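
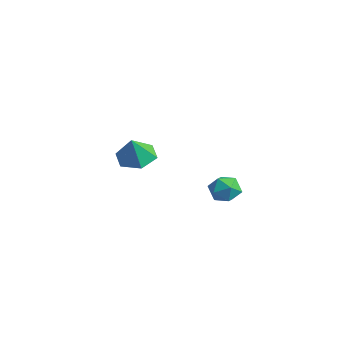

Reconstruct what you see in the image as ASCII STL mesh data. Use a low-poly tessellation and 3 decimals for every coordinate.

solid 
facet normal -0.260 0.330 -0.908
outer loop
vertex -3.011 -3.918 -2.362
vertex -3.847 -3.677 -2.035
vertex -3.146 -3.067 -2.014
endloop
endfacet
facet normal 0.947 0.019 0.320
outer loop
vertex -3.011 -3.918 -2.362
vertex -3.146 -3.067 -2.014
vertex -3.513 -4.103 -0.865
endloop
endfacet
facet normal -0.260 0.330 -0.908
outer loop
vertex -3.146 -3.067 -2.014
vertex -3.847 -3.677 -2.035
vertex -3.982 -2.825 -1.687
endloop
endfacet
facet normal 0.436 0.595 0.675
outer loop
vertex -3.146 -3.067 -2.014
vertex -3.982 -2.825 -1.687
vertex -3.513 -4.103 -0.865
endloop
endfacet
facet normal -0.259 0.330 -0.908
outer loop
vertex -3.982 -2.825 -1.687
vertex -3.847 -3.677 -2.035
vertex -4.684 -3.436 -1.709
endloop
endfacet
facet normal -0.375 0.400 0.836
outer loop
vertex -3.982 -2.825 -1.687
vertex -4.684 -3.436 -1.709
vertex -3.513 -4.103 -0.865
endloop
endfacet
facet normal -0.258 0.330 -0.908
outer loop
vertex -4.684 -3.436 -1.709
vertex -3.847 -3.677 -2.035
vertex -4.549 -4.287 -2.057
endloop
endfacet
facet normal -0.673 -0.369 0.641
outer loop
vertex -4.684 -3.436 -1.709
vertex -4.549 -4.287 -2.057
vertex -3.513 -4.103 -0.865
endloop
endfacet
facet normal -0.259 0.331 -0.908
outer loop
vertex -4.549 -4.287 -2.057
vertex -3.847 -3.677 -2.035
vertex -3.712 -4.529 -2.384
endloop
endfacet
facet normal -0.161 -0.945 0.286
outer loop
vertex -4.549 -4.287 -2.057
vertex -3.712 -4.529 -2.384
vertex -3.513 -4.103 -0.865
endloop
endfacet
facet normal -0.260 0.331 -0.907
outer loop
vertex -3.712 -4.529 -2.384
vertex -3.847 -3.677 -2.035
vertex -3.011 -3.918 -2.362
endloop
endfacet
facet normal 0.650 -0.750 0.125
outer loop
vertex -3.712 -4.529 -2.384
vertex -3.011 -3.918 -2.362
vertex -3.513 -4.103 -0.865
endloop
endfacet
facet normal -0.404 0.761 0.508
outer loop
vertex 1.353 -2.058 -1.899
vertex 0.995 -2.542 -1.458
vertex 1.678 -2.303 -1.273
endloop
endfacet
facet normal 0.234 0.940 0.246
outer loop
vertex 1.353 -2.058 -1.899
vertex 1.678 -2.303 -1.273
vertex 2.077 -2.238 -1.901
endloop
endfacet
facet normal 0.213 0.860 -0.463
outer loop
vertex 1.353 -2.058 -1.899
vertex 2.077 -2.238 -1.901
vertex 1.641 -2.438 -2.473
endloop
endfacet
facet normal -0.439 0.632 -0.639
outer loop
vertex 1.353 -2.058 -1.899
vertex 1.641 -2.438 -2.473
vertex 0.973 -2.626 -2.2
endloop
endfacet
facet normal -0.820 0.570 -0.040
outer loop
vertex 1.353 -2.058 -1.899
vertex 0.973 -2.626 -2.2
vertex 0.995 -2.542 -1.458
endloop
endfacet
facet normal 0.716 0.482 0.505
outer loop
vertex 2.077 -2.238 -1.901
vertex 1.678 -2.303 -1.273
vertex 2.167 -2.834 -1.46
endloop
endfacet
facet normal -0.318 0.190 0.929
outer loop
vertex 1.678 -2.303 -1.273
vertex 0.995 -2.542 -1.458
vertex 1.499 -3.022 -1.187
endloop
endfacet
facet normal -0.992 -0.118 0.043
outer loop
vertex 0.995 -2.542 -1.458
vertex 0.973 -2.626 -2.2
vertex 1.063 -3.222 -1.759
endloop
endfacet
facet normal -0.374 -0.018 -0.927
outer loop
vertex 0.973 -2.626 -2.2
vertex 1.641 -2.438 -2.473
vertex 1.462 -3.157 -2.387
endloop
endfacet
facet normal 0.681 0.352 -0.642
outer loop
vertex 1.641 -2.438 -2.473
vertex 2.077 -2.238 -1.901
vertex 2.145 -2.918 -2.202
endloop
endfacet
facet normal 0.439 -0.632 0.639
outer loop
vertex 1.787 -3.402 -1.761
vertex 2.167 -2.834 -1.46
vertex 1.499 -3.022 -1.187
endloop
endfacet
facet normal -0.213 -0.860 0.463
outer loop
vertex 1.787 -3.402 -1.761
vertex 1.499 -3.022 -1.187
vertex 1.063 -3.222 -1.759
endloop
endfacet
facet normal -0.234 -0.940 -0.246
outer loop
vertex 1.787 -3.402 -1.761
vertex 1.063 -3.222 -1.759
vertex 1.462 -3.157 -2.387
endloop
endfacet
facet normal 0.404 -0.761 -0.508
outer loop
vertex 1.787 -3.402 -1.761
vertex 1.462 -3.157 -2.387
vertex 2.145 -2.918 -2.202
endloop
endfacet
facet normal 0.820 -0.570 0.040
outer loop
vertex 1.787 -3.402 -1.761
vertex 2.145 -2.918 -2.202
vertex 2.167 -2.834 -1.46
endloop
endfacet
facet normal 0.374 0.018 0.927
outer loop
vertex 1.499 -3.022 -1.187
vertex 2.167 -2.834 -1.46
vertex 1.678 -2.303 -1.273
endloop
endfacet
facet normal -0.681 -0.352 0.642
outer loop
vertex 1.063 -3.222 -1.759
vertex 1.499 -3.022 -1.187
vertex 0.995 -2.542 -1.458
endloop
endfacet
facet normal -0.716 -0.482 -0.505
outer loop
vertex 1.462 -3.157 -2.387
vertex 1.063 -3.222 -1.759
vertex 0.973 -2.626 -2.2
endloop
endfacet
facet normal 0.318 -0.190 -0.929
outer loop
vertex 2.145 -2.918 -2.202
vertex 1.462 -3.157 -2.387
vertex 1.641 -2.438 -2.473
endloop
endfacet
facet normal 0.992 0.118 -0.043
outer loop
vertex 2.167 -2.834 -1.46
vertex 2.145 -2.918 -2.202
vertex 2.077 -2.238 -1.901
endloop
endfacet

endsolid


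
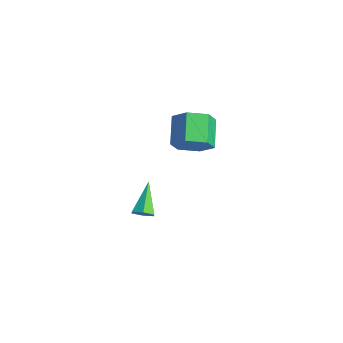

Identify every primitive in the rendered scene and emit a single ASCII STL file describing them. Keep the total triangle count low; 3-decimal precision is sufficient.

solid 
facet normal 0.561 -0.623 -0.544
outer loop
vertex -2.065 -1.582 -2.984
vertex -2.358 -1.389 -3.507
vertex -1.838 -1.093 -3.31
endloop
endfacet
facet normal 0.557 0.266 0.787
outer loop
vertex -2.065 -1.582 -2.984
vertex -1.838 -1.093 -3.31
vertex -3.402 -0.231 -2.493
endloop
endfacet
facet normal 0.561 -0.622 -0.546
outer loop
vertex -1.838 -1.093 -3.31
vertex -2.358 -1.389 -3.507
vertex -2.131 -0.899 -3.832
endloop
endfacet
facet normal 0.499 0.866 0.042
outer loop
vertex -1.838 -1.093 -3.31
vertex -2.131 -0.899 -3.832
vertex -3.402 -0.231 -2.493
endloop
endfacet
facet normal 0.562 -0.622 -0.545
outer loop
vertex -2.131 -0.899 -3.832
vertex -2.358 -1.389 -3.507
vertex -2.651 -1.195 -4.03
endloop
endfacet
facet normal -0.216 0.776 -0.592
outer loop
vertex -2.131 -0.899 -3.832
vertex -2.651 -1.195 -4.03
vertex -3.402 -0.231 -2.493
endloop
endfacet
facet normal 0.562 -0.622 -0.545
outer loop
vertex -2.651 -1.195 -4.03
vertex -2.358 -1.389 -3.507
vertex -2.878 -1.685 -3.705
endloop
endfacet
facet normal -0.873 0.086 -0.480
outer loop
vertex -2.651 -1.195 -4.03
vertex -2.878 -1.685 -3.705
vertex -3.402 -0.231 -2.493
endloop
endfacet
facet normal 0.562 -0.622 -0.545
outer loop
vertex -2.878 -1.685 -3.705
vertex -2.358 -1.389 -3.507
vertex -2.584 -1.878 -3.182
endloop
endfacet
facet normal -0.814 -0.516 0.267
outer loop
vertex -2.878 -1.685 -3.705
vertex -2.584 -1.878 -3.182
vertex -3.402 -0.231 -2.493
endloop
endfacet
facet normal 0.563 -0.622 -0.545
outer loop
vertex -2.584 -1.878 -3.182
vertex -2.358 -1.389 -3.507
vertex -2.065 -1.582 -2.984
endloop
endfacet
facet normal -0.100 -0.426 0.899
outer loop
vertex -2.584 -1.878 -3.182
vertex -2.065 -1.582 -2.984
vertex -3.402 -0.231 -2.493
endloop
endfacet
facet normal 0.670 -0.579 -0.465
outer loop
vertex 0.031 0.643 3.02
vertex -0.711 0.343 2.325
vertex -0.112 1.195 2.127
endloop
endfacet
facet normal 0.731 0.627 0.270
outer loop
vertex 0.031 0.643 3.02
vertex -0.112 1.195 2.127
vertex -1.046 1.576 3.769
endloop
endfacet
facet normal 0.731 0.627 0.270
outer loop
vertex -1.046 1.576 3.769
vertex -0.112 1.195 2.127
vertex -1.189 2.128 2.876
endloop
endfacet
facet normal -0.668 0.580 0.466
outer loop
vertex -1.046 1.576 3.769
vertex -1.189 2.128 2.876
vertex -1.789 1.277 3.075
endloop
endfacet
facet normal 0.669 -0.579 -0.466
outer loop
vertex -0.112 1.195 2.127
vertex -0.711 0.343 2.325
vertex -0.854 0.896 1.432
endloop
endfacet
facet normal 0.249 0.765 -0.595
outer loop
vertex -0.112 1.195 2.127
vertex -0.854 0.896 1.432
vertex -1.189 2.128 2.876
endloop
endfacet
facet normal 0.249 0.765 -0.595
outer loop
vertex -1.189 2.128 2.876
vertex -0.854 0.896 1.432
vertex -1.931 1.829 2.181
endloop
endfacet
facet normal -0.669 0.580 0.465
outer loop
vertex -1.189 2.128 2.876
vertex -1.931 1.829 2.181
vertex -1.789 1.277 3.075
endloop
endfacet
facet normal 0.669 -0.580 -0.466
outer loop
vertex -0.854 0.896 1.432
vertex -0.711 0.343 2.325
vertex -1.454 0.044 1.631
endloop
endfacet
facet normal -0.482 0.138 -0.865
outer loop
vertex -0.854 0.896 1.432
vertex -1.454 0.044 1.631
vertex -1.931 1.829 2.181
endloop
endfacet
facet normal -0.482 0.138 -0.865
outer loop
vertex -1.931 1.829 2.181
vertex -1.454 0.044 1.631
vertex -2.531 0.977 2.38
endloop
endfacet
facet normal -0.669 0.580 0.464
outer loop
vertex -1.931 1.829 2.181
vertex -2.531 0.977 2.38
vertex -1.789 1.277 3.075
endloop
endfacet
facet normal 0.668 -0.580 -0.466
outer loop
vertex -1.454 0.044 1.631
vertex -0.711 0.343 2.325
vertex -1.311 -0.508 2.524
endloop
endfacet
facet normal -0.731 -0.627 -0.270
outer loop
vertex -1.454 0.044 1.631
vertex -1.311 -0.508 2.524
vertex -2.531 0.977 2.38
endloop
endfacet
facet normal -0.731 -0.627 -0.270
outer loop
vertex -2.531 0.977 2.38
vertex -1.311 -0.508 2.524
vertex -2.388 0.425 3.273
endloop
endfacet
facet normal -0.670 0.579 0.465
outer loop
vertex -2.531 0.977 2.38
vertex -2.388 0.425 3.273
vertex -1.789 1.277 3.075
endloop
endfacet
facet normal 0.669 -0.580 -0.465
outer loop
vertex -1.311 -0.508 2.524
vertex -0.711 0.343 2.325
vertex -0.569 -0.209 3.219
endloop
endfacet
facet normal -0.249 -0.765 0.595
outer loop
vertex -1.311 -0.508 2.524
vertex -0.569 -0.209 3.219
vertex -2.388 0.425 3.273
endloop
endfacet
facet normal -0.249 -0.765 0.595
outer loop
vertex -2.388 0.425 3.273
vertex -0.569 -0.209 3.219
vertex -1.646 0.724 3.968
endloop
endfacet
facet normal -0.669 0.579 0.466
outer loop
vertex -2.388 0.425 3.273
vertex -1.646 0.724 3.968
vertex -1.789 1.277 3.075
endloop
endfacet
facet normal 0.669 -0.580 -0.464
outer loop
vertex -0.569 -0.209 3.219
vertex -0.711 0.343 2.325
vertex 0.031 0.643 3.02
endloop
endfacet
facet normal 0.482 -0.138 0.865
outer loop
vertex -0.569 -0.209 3.219
vertex 0.031 0.643 3.02
vertex -1.646 0.724 3.968
endloop
endfacet
facet normal 0.482 -0.138 0.865
outer loop
vertex -1.646 0.724 3.968
vertex 0.031 0.643 3.02
vertex -1.046 1.576 3.769
endloop
endfacet
facet normal -0.669 0.580 0.466
outer loop
vertex -1.646 0.724 3.968
vertex -1.046 1.576 3.769
vertex -1.789 1.277 3.075
endloop
endfacet

endsolid


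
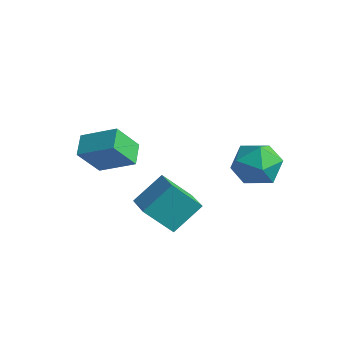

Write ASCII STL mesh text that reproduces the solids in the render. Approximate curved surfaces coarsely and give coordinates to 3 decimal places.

solid 
facet normal -0.445 -0.522 0.728
outer loop
vertex 0.33 -0.951 -1.04
vertex -0.765 -0.423 -1.331
vertex 0.05 -2.071 -2.014
endloop
endfacet
facet normal 0.876 -0.422 0.234
outer loop
vertex 0.745 -1.257 -3.149
vertex 0.33 -0.951 -1.04
vertex 0.05 -2.071 -2.014
endloop
endfacet
facet normal -0.445 -0.522 0.728
outer loop
vertex 0.05 -2.071 -2.014
vertex -0.765 -0.423 -1.331
vertex -1.045 -1.542 -2.305
endloop
endfacet
facet normal -0.186 -0.741 -0.645
outer loop
vertex -1.045 -1.542 -2.305
vertex 0.745 -1.257 -3.149
vertex 0.05 -2.071 -2.014
endloop
endfacet
facet normal 0.186 0.741 0.645
outer loop
vertex 0.33 -0.951 -1.04
vertex -0.07 0.391 -2.466
vertex -0.765 -0.423 -1.331
endloop
endfacet
facet normal 0.876 -0.422 0.234
outer loop
vertex 1.025 -0.138 -2.175
vertex 0.33 -0.951 -1.04
vertex 0.745 -1.257 -3.149
endloop
endfacet
facet normal 0.187 0.741 0.645
outer loop
vertex 1.025 -0.138 -2.175
vertex -0.07 0.391 -2.466
vertex 0.33 -0.951 -1.04
endloop
endfacet
facet normal -0.876 0.422 -0.233
outer loop
vertex -0.765 -0.423 -1.331
vertex -0.07 0.391 -2.466
vertex -1.045 -1.542 -2.305
endloop
endfacet
facet normal -0.186 -0.741 -0.645
outer loop
vertex -0.35 -0.729 -3.44
vertex 0.745 -1.257 -3.149
vertex -1.045 -1.542 -2.305
endloop
endfacet
facet normal -0.876 0.422 -0.234
outer loop
vertex -1.045 -1.542 -2.305
vertex -0.07 0.391 -2.466
vertex -0.35 -0.729 -3.44
endloop
endfacet
facet normal 0.445 0.522 -0.728
outer loop
vertex -0.35 -0.729 -3.44
vertex 1.025 -0.138 -2.175
vertex 0.745 -1.257 -3.149
endloop
endfacet
facet normal 0.445 0.522 -0.728
outer loop
vertex -0.07 0.391 -2.466
vertex 1.025 -0.138 -2.175
vertex -0.35 -0.729 -3.44
endloop
endfacet
facet normal -0.337 0.930 -0.148
outer loop
vertex 1.172 3.448 -1.803
vertex 0.176 3.11 -1.656
vertex 0.749 3.45 -0.829
endloop
endfacet
facet normal 0.317 0.939 0.136
outer loop
vertex 1.172 3.448 -1.803
vertex 0.749 3.45 -0.829
vertex 1.752 3.132 -0.971
endloop
endfacet
facet normal 0.753 0.584 -0.303
outer loop
vertex 1.172 3.448 -1.803
vertex 1.752 3.132 -0.971
vertex 1.8 2.595 -1.886
endloop
endfacet
facet normal 0.369 0.355 -0.859
outer loop
vertex 1.172 3.448 -1.803
vertex 1.8 2.595 -1.886
vertex 0.826 2.581 -2.31
endloop
endfacet
facet normal -0.306 0.569 -0.764
outer loop
vertex 1.172 3.448 -1.803
vertex 0.826 2.581 -2.31
vertex 0.176 3.11 -1.656
endloop
endfacet
facet normal 0.293 0.586 0.755
outer loop
vertex 1.752 3.132 -0.971
vertex 0.749 3.45 -0.829
vertex 1.114 2.599 -0.31
endloop
endfacet
facet normal -0.766 0.571 0.296
outer loop
vertex 0.749 3.45 -0.829
vertex 0.176 3.11 -1.656
vertex 0.14 2.585 -0.734
endloop
endfacet
facet normal -0.714 -0.013 -0.700
outer loop
vertex 0.176 3.11 -1.656
vertex 0.826 2.581 -2.31
vertex 0.188 2.048 -1.649
endloop
endfacet
facet normal 0.377 -0.359 -0.854
outer loop
vertex 0.826 2.581 -2.31
vertex 1.8 2.595 -1.886
vertex 1.191 1.73 -1.791
endloop
endfacet
facet normal 0.999 0.012 0.046
outer loop
vertex 1.8 2.595 -1.886
vertex 1.752 3.132 -0.971
vertex 1.764 2.07 -0.964
endloop
endfacet
facet normal -0.369 -0.355 0.859
outer loop
vertex 0.768 1.732 -0.817
vertex 1.114 2.599 -0.31
vertex 0.14 2.585 -0.734
endloop
endfacet
facet normal -0.753 -0.584 0.303
outer loop
vertex 0.768 1.732 -0.817
vertex 0.14 2.585 -0.734
vertex 0.188 2.048 -1.649
endloop
endfacet
facet normal -0.317 -0.939 -0.136
outer loop
vertex 0.768 1.732 -0.817
vertex 0.188 2.048 -1.649
vertex 1.191 1.73 -1.791
endloop
endfacet
facet normal 0.337 -0.930 0.148
outer loop
vertex 0.768 1.732 -0.817
vertex 1.191 1.73 -1.791
vertex 1.764 2.07 -0.964
endloop
endfacet
facet normal 0.306 -0.569 0.764
outer loop
vertex 0.768 1.732 -0.817
vertex 1.764 2.07 -0.964
vertex 1.114 2.599 -0.31
endloop
endfacet
facet normal -0.377 0.359 0.854
outer loop
vertex 0.14 2.585 -0.734
vertex 1.114 2.599 -0.31
vertex 0.749 3.45 -0.829
endloop
endfacet
facet normal -0.999 -0.012 -0.046
outer loop
vertex 0.188 2.048 -1.649
vertex 0.14 2.585 -0.734
vertex 0.176 3.11 -1.656
endloop
endfacet
facet normal -0.293 -0.586 -0.755
outer loop
vertex 1.191 1.73 -1.791
vertex 0.188 2.048 -1.649
vertex 0.826 2.581 -2.31
endloop
endfacet
facet normal 0.766 -0.571 -0.296
outer loop
vertex 1.764 2.07 -0.964
vertex 1.191 1.73 -1.791
vertex 1.8 2.595 -1.886
endloop
endfacet
facet normal 0.714 0.013 0.700
outer loop
vertex 1.114 2.599 -0.31
vertex 1.764 2.07 -0.964
vertex 1.752 3.132 -0.971
endloop
endfacet
facet normal -0.589 0.692 0.418
outer loop
vertex -4.242 -1.222 -0.595
vertex -2.982 -0.568 0.098
vertex -4.048 -0.341 -1.78
endloop
endfacet
facet normal -0.797 -0.415 -0.439
outer loop
vertex -3.458 -1.032 -2.198
vertex -4.242 -1.222 -0.595
vertex -4.048 -0.341 -1.78
endloop
endfacet
facet normal -0.589 0.691 0.418
outer loop
vertex -4.048 -0.341 -1.78
vertex -2.982 -0.568 0.098
vertex -2.788 0.314 -1.087
endloop
endfacet
facet normal 0.130 0.592 -0.795
outer loop
vertex -2.788 0.314 -1.087
vertex -3.458 -1.032 -2.198
vertex -4.048 -0.341 -1.78
endloop
endfacet
facet normal -0.130 -0.592 0.795
outer loop
vertex -4.242 -1.222 -0.595
vertex -2.392 -1.259 -0.32
vertex -2.982 -0.568 0.098
endloop
endfacet
facet normal -0.797 -0.414 -0.439
outer loop
vertex -3.652 -1.914 -1.013
vertex -4.242 -1.222 -0.595
vertex -3.458 -1.032 -2.198
endloop
endfacet
facet normal -0.130 -0.592 0.796
outer loop
vertex -3.652 -1.914 -1.013
vertex -2.392 -1.259 -0.32
vertex -4.242 -1.222 -0.595
endloop
endfacet
facet normal 0.797 0.415 0.439
outer loop
vertex -2.982 -0.568 0.098
vertex -2.392 -1.259 -0.32
vertex -2.788 0.314 -1.087
endloop
endfacet
facet normal 0.130 0.592 -0.796
outer loop
vertex -2.198 -0.378 -1.505
vertex -3.458 -1.032 -2.198
vertex -2.788 0.314 -1.087
endloop
endfacet
facet normal 0.797 0.415 0.439
outer loop
vertex -2.788 0.314 -1.087
vertex -2.392 -1.259 -0.32
vertex -2.198 -0.378 -1.505
endloop
endfacet
facet normal 0.589 -0.692 -0.418
outer loop
vertex -2.198 -0.378 -1.505
vertex -3.652 -1.914 -1.013
vertex -3.458 -1.032 -2.198
endloop
endfacet
facet normal 0.589 -0.692 -0.418
outer loop
vertex -2.392 -1.259 -0.32
vertex -3.652 -1.914 -1.013
vertex -2.198 -0.378 -1.505
endloop
endfacet

endsolid


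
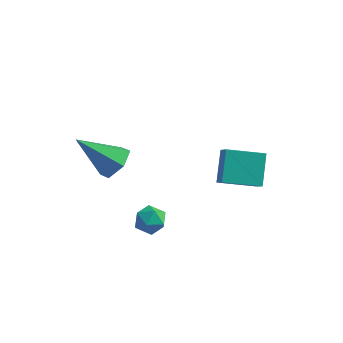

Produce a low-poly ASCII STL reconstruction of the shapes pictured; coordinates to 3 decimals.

solid 
facet normal 0.689 0.248 -0.681
outer loop
vertex -0.266 -1.829 1.39
vertex -0.863 -1.318 0.972
vertex -0.353 -0.972 1.614
endloop
endfacet
facet normal 0.438 -0.185 0.880
outer loop
vertex -0.266 -1.829 1.39
vertex -0.353 -0.972 1.614
vertex -2.317 -1.842 2.408
endloop
endfacet
facet normal 0.689 0.248 -0.681
outer loop
vertex -0.353 -0.972 1.614
vertex -0.863 -1.318 0.972
vertex -0.95 -0.461 1.196
endloop
endfacet
facet normal 0.021 0.648 0.762
outer loop
vertex -0.353 -0.972 1.614
vertex -0.95 -0.461 1.196
vertex -2.317 -1.842 2.408
endloop
endfacet
facet normal 0.689 0.248 -0.681
outer loop
vertex -0.95 -0.461 1.196
vertex -0.863 -1.318 0.972
vertex -1.46 -0.807 0.554
endloop
endfacet
facet normal -0.653 0.748 0.116
outer loop
vertex -0.95 -0.461 1.196
vertex -1.46 -0.807 0.554
vertex -2.317 -1.842 2.408
endloop
endfacet
facet normal 0.689 0.248 -0.681
outer loop
vertex -1.46 -0.807 0.554
vertex -0.863 -1.318 0.972
vertex -1.373 -1.664 0.33
endloop
endfacet
facet normal -0.911 0.015 -0.412
outer loop
vertex -1.46 -0.807 0.554
vertex -1.373 -1.664 0.33
vertex -2.317 -1.842 2.408
endloop
endfacet
facet normal 0.689 0.248 -0.681
outer loop
vertex -1.373 -1.664 0.33
vertex -0.863 -1.318 0.972
vertex -0.776 -2.175 0.748
endloop
endfacet
facet normal -0.494 -0.818 -0.294
outer loop
vertex -1.373 -1.664 0.33
vertex -0.776 -2.175 0.748
vertex -2.317 -1.842 2.408
endloop
endfacet
facet normal 0.689 0.248 -0.681
outer loop
vertex -0.776 -2.175 0.748
vertex -0.863 -1.318 0.972
vertex -0.266 -1.829 1.39
endloop
endfacet
facet normal 0.180 -0.919 0.352
outer loop
vertex -0.776 -2.175 0.748
vertex -0.266 -1.829 1.39
vertex -2.317 -1.842 2.408
endloop
endfacet
facet normal -0.438 0.587 -0.681
outer loop
vertex 2.268 2.331 -0.229
vertex 3.763 3.034 -0.584
vertex 2.524 1.22 -1.351
endloop
endfacet
facet normal -0.885 -0.416 0.210
outer loop
vertex 2.997 0.586 -0.616
vertex 2.268 2.331 -0.229
vertex 2.524 1.22 -1.351
endloop
endfacet
facet normal -0.438 0.587 -0.681
outer loop
vertex 2.524 1.22 -1.351
vertex 3.763 3.034 -0.584
vertex 4.019 1.923 -1.707
endloop
endfacet
facet normal 0.159 -0.694 -0.702
outer loop
vertex 4.019 1.923 -1.707
vertex 2.997 0.586 -0.616
vertex 2.524 1.22 -1.351
endloop
endfacet
facet normal -0.160 0.694 0.702
outer loop
vertex 2.268 2.331 -0.229
vertex 4.236 2.4 0.151
vertex 3.763 3.034 -0.584
endloop
endfacet
facet normal -0.885 -0.416 0.210
outer loop
vertex 2.741 1.697 0.507
vertex 2.268 2.331 -0.229
vertex 2.997 0.586 -0.616
endloop
endfacet
facet normal -0.160 0.695 0.701
outer loop
vertex 2.741 1.697 0.507
vertex 4.236 2.4 0.151
vertex 2.268 2.331 -0.229
endloop
endfacet
facet normal 0.885 0.416 -0.210
outer loop
vertex 3.763 3.034 -0.584
vertex 4.236 2.4 0.151
vertex 4.019 1.923 -1.707
endloop
endfacet
facet normal 0.160 -0.695 -0.701
outer loop
vertex 4.492 1.289 -0.971
vertex 2.997 0.586 -0.616
vertex 4.019 1.923 -1.707
endloop
endfacet
facet normal 0.885 0.416 -0.210
outer loop
vertex 4.019 1.923 -1.707
vertex 4.236 2.4 0.151
vertex 4.492 1.289 -0.971
endloop
endfacet
facet normal 0.438 -0.587 0.681
outer loop
vertex 4.492 1.289 -0.971
vertex 2.741 1.697 0.507
vertex 2.997 0.586 -0.616
endloop
endfacet
facet normal 0.438 -0.587 0.681
outer loop
vertex 4.236 2.4 0.151
vertex 2.741 1.697 0.507
vertex 4.492 1.289 -0.971
endloop
endfacet
facet normal -0.610 0.792 -0.008
outer loop
vertex 0.706 -1.073 -2.148
vertex 0.129 -1.516 -1.979
vertex 0.531 -1.201 -1.434
endloop
endfacet
facet normal 0.049 0.981 0.188
outer loop
vertex 0.706 -1.073 -2.148
vertex 0.531 -1.201 -1.434
vertex 1.246 -1.196 -1.648
endloop
endfacet
facet normal 0.495 0.800 -0.338
outer loop
vertex 0.706 -1.073 -2.148
vertex 1.246 -1.196 -1.648
vertex 1.286 -1.507 -2.326
endloop
endfacet
facet normal 0.110 0.500 -0.859
outer loop
vertex 0.706 -1.073 -2.148
vertex 1.286 -1.507 -2.326
vertex 0.596 -1.705 -2.53
endloop
endfacet
facet normal -0.572 0.495 -0.654
outer loop
vertex 0.706 -1.073 -2.148
vertex 0.596 -1.705 -2.53
vertex 0.129 -1.516 -1.979
endloop
endfacet
facet normal 0.225 0.601 0.767
outer loop
vertex 1.246 -1.196 -1.648
vertex 0.531 -1.201 -1.434
vertex 1.004 -1.715 -1.17
endloop
endfacet
facet normal -0.842 0.295 0.451
outer loop
vertex 0.531 -1.201 -1.434
vertex 0.129 -1.516 -1.979
vertex 0.314 -1.913 -1.374
endloop
endfacet
facet normal -0.780 -0.186 -0.597
outer loop
vertex 0.129 -1.516 -1.979
vertex 0.596 -1.705 -2.53
vertex 0.354 -2.224 -2.052
endloop
endfacet
facet normal 0.326 -0.177 -0.929
outer loop
vertex 0.596 -1.705 -2.53
vertex 1.286 -1.507 -2.326
vertex 1.069 -2.219 -2.266
endloop
endfacet
facet normal 0.947 0.310 -0.086
outer loop
vertex 1.286 -1.507 -2.326
vertex 1.246 -1.196 -1.648
vertex 1.471 -1.904 -1.721
endloop
endfacet
facet normal -0.110 -0.500 0.859
outer loop
vertex 0.894 -2.347 -1.552
vertex 1.004 -1.715 -1.17
vertex 0.314 -1.913 -1.374
endloop
endfacet
facet normal -0.495 -0.800 0.338
outer loop
vertex 0.894 -2.347 -1.552
vertex 0.314 -1.913 -1.374
vertex 0.354 -2.224 -2.052
endloop
endfacet
facet normal -0.049 -0.981 -0.188
outer loop
vertex 0.894 -2.347 -1.552
vertex 0.354 -2.224 -2.052
vertex 1.069 -2.219 -2.266
endloop
endfacet
facet normal 0.610 -0.792 0.008
outer loop
vertex 0.894 -2.347 -1.552
vertex 1.069 -2.219 -2.266
vertex 1.471 -1.904 -1.721
endloop
endfacet
facet normal 0.572 -0.495 0.654
outer loop
vertex 0.894 -2.347 -1.552
vertex 1.471 -1.904 -1.721
vertex 1.004 -1.715 -1.17
endloop
endfacet
facet normal -0.326 0.177 0.929
outer loop
vertex 0.314 -1.913 -1.374
vertex 1.004 -1.715 -1.17
vertex 0.531 -1.201 -1.434
endloop
endfacet
facet normal -0.947 -0.310 0.086
outer loop
vertex 0.354 -2.224 -2.052
vertex 0.314 -1.913 -1.374
vertex 0.129 -1.516 -1.979
endloop
endfacet
facet normal -0.225 -0.601 -0.767
outer loop
vertex 1.069 -2.219 -2.266
vertex 0.354 -2.224 -2.052
vertex 0.596 -1.705 -2.53
endloop
endfacet
facet normal 0.842 -0.295 -0.451
outer loop
vertex 1.471 -1.904 -1.721
vertex 1.069 -2.219 -2.266
vertex 1.286 -1.507 -2.326
endloop
endfacet
facet normal 0.780 0.186 0.597
outer loop
vertex 1.004 -1.715 -1.17
vertex 1.471 -1.904 -1.721
vertex 1.246 -1.196 -1.648
endloop
endfacet

endsolid


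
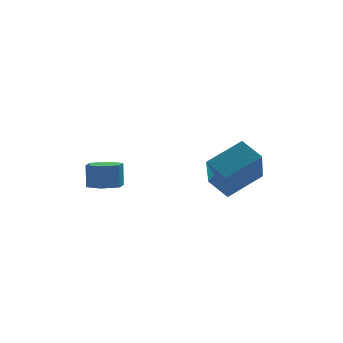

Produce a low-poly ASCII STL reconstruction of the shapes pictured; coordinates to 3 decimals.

solid 
facet normal -0.047 -0.251 -0.967
outer loop
vertex -1.765 0.014 -0.58
vertex -2.228 0.663 -0.726
vertex -1.421 0.72 -0.78
endloop
endfacet
facet normal 0.904 -0.422 0.066
outer loop
vertex -1.765 0.014 -0.58
vertex -1.421 0.72 -0.78
vertex -1.71 0.308 0.551
endloop
endfacet
facet normal 0.904 -0.423 0.065
outer loop
vertex -1.71 0.308 0.551
vertex -1.421 0.72 -0.78
vertex -1.366 1.013 0.352
endloop
endfacet
facet normal 0.047 0.250 0.967
outer loop
vertex -1.71 0.308 0.551
vertex -1.366 1.013 0.352
vertex -2.172 0.957 0.406
endloop
endfacet
facet normal -0.047 -0.250 -0.967
outer loop
vertex -1.421 0.72 -0.78
vertex -2.228 0.663 -0.726
vertex -1.884 1.369 -0.925
endloop
endfacet
facet normal 0.819 0.544 -0.181
outer loop
vertex -1.421 0.72 -0.78
vertex -1.884 1.369 -0.925
vertex -1.366 1.013 0.352
endloop
endfacet
facet normal 0.820 0.543 -0.181
outer loop
vertex -1.366 1.013 0.352
vertex -1.884 1.369 -0.925
vertex -1.828 1.662 0.206
endloop
endfacet
facet normal 0.047 0.251 0.967
outer loop
vertex -1.366 1.013 0.352
vertex -1.828 1.662 0.206
vertex -2.172 0.957 0.406
endloop
endfacet
facet normal -0.047 -0.250 -0.967
outer loop
vertex -1.884 1.369 -0.925
vertex -2.228 0.663 -0.726
vertex -2.69 1.312 -0.871
endloop
endfacet
facet normal -0.085 0.966 -0.246
outer loop
vertex -1.884 1.369 -0.925
vertex -2.69 1.312 -0.871
vertex -1.828 1.662 0.206
endloop
endfacet
facet normal -0.084 0.965 -0.247
outer loop
vertex -1.828 1.662 0.206
vertex -2.69 1.312 -0.871
vertex -2.635 1.606 0.26
endloop
endfacet
facet normal 0.047 0.251 0.967
outer loop
vertex -1.828 1.662 0.206
vertex -2.635 1.606 0.26
vertex -2.172 0.957 0.406
endloop
endfacet
facet normal -0.047 -0.250 -0.967
outer loop
vertex -2.69 1.312 -0.871
vertex -2.228 0.663 -0.726
vertex -3.034 0.607 -0.672
endloop
endfacet
facet normal -0.904 0.422 -0.066
outer loop
vertex -2.69 1.312 -0.871
vertex -3.034 0.607 -0.672
vertex -2.635 1.606 0.26
endloop
endfacet
facet normal -0.904 0.422 -0.065
outer loop
vertex -2.635 1.606 0.26
vertex -3.034 0.607 -0.672
vertex -2.979 0.9 0.46
endloop
endfacet
facet normal 0.047 0.251 0.967
outer loop
vertex -2.635 1.606 0.26
vertex -2.979 0.9 0.46
vertex -2.172 0.957 0.406
endloop
endfacet
facet normal -0.047 -0.251 -0.967
outer loop
vertex -3.034 0.607 -0.672
vertex -2.228 0.663 -0.726
vertex -2.572 -0.042 -0.526
endloop
endfacet
facet normal -0.820 -0.543 0.180
outer loop
vertex -3.034 0.607 -0.672
vertex -2.572 -0.042 -0.526
vertex -2.979 0.9 0.46
endloop
endfacet
facet normal -0.819 -0.544 0.181
outer loop
vertex -2.979 0.9 0.46
vertex -2.572 -0.042 -0.526
vertex -2.516 0.251 0.605
endloop
endfacet
facet normal 0.047 0.250 0.967
outer loop
vertex -2.979 0.9 0.46
vertex -2.516 0.251 0.605
vertex -2.172 0.957 0.406
endloop
endfacet
facet normal -0.047 -0.251 -0.967
outer loop
vertex -2.572 -0.042 -0.526
vertex -2.228 0.663 -0.726
vertex -1.765 0.014 -0.58
endloop
endfacet
facet normal 0.083 -0.966 0.246
outer loop
vertex -2.572 -0.042 -0.526
vertex -1.765 0.014 -0.58
vertex -2.516 0.251 0.605
endloop
endfacet
facet normal 0.085 -0.965 0.247
outer loop
vertex -2.516 0.251 0.605
vertex -1.765 0.014 -0.58
vertex -1.71 0.308 0.551
endloop
endfacet
facet normal 0.047 0.250 0.967
outer loop
vertex -2.516 0.251 0.605
vertex -1.71 0.308 0.551
vertex -2.172 0.957 0.406
endloop
endfacet
facet normal -0.450 0.774 0.447
outer loop
vertex 1.169 -2.646 1.654
vertex 2.801 -2.157 2.45
vertex 1.615 -1.427 -0.009
endloop
endfacet
facet normal -0.868 -0.260 -0.423
outer loop
vertex 2.159 -2.363 -0.55
vertex 1.169 -2.646 1.654
vertex 1.615 -1.427 -0.009
endloop
endfacet
facet normal -0.450 0.773 0.447
outer loop
vertex 1.615 -1.427 -0.009
vertex 2.801 -2.157 2.45
vertex 3.246 -0.938 0.787
endloop
endfacet
facet normal 0.211 0.578 -0.788
outer loop
vertex 3.246 -0.938 0.787
vertex 2.159 -2.363 -0.55
vertex 1.615 -1.427 -0.009
endloop
endfacet
facet normal -0.211 -0.578 0.788
outer loop
vertex 1.169 -2.646 1.654
vertex 3.345 -3.093 1.909
vertex 2.801 -2.157 2.45
endloop
endfacet
facet normal -0.868 -0.261 -0.423
outer loop
vertex 1.714 -3.582 1.113
vertex 1.169 -2.646 1.654
vertex 2.159 -2.363 -0.55
endloop
endfacet
facet normal -0.211 -0.578 0.788
outer loop
vertex 1.714 -3.582 1.113
vertex 3.345 -3.093 1.909
vertex 1.169 -2.646 1.654
endloop
endfacet
facet normal 0.868 0.260 0.423
outer loop
vertex 2.801 -2.157 2.45
vertex 3.345 -3.093 1.909
vertex 3.246 -0.938 0.787
endloop
endfacet
facet normal 0.211 0.578 -0.788
outer loop
vertex 3.791 -1.874 0.246
vertex 2.159 -2.363 -0.55
vertex 3.246 -0.938 0.787
endloop
endfacet
facet normal 0.868 0.260 0.424
outer loop
vertex 3.246 -0.938 0.787
vertex 3.345 -3.093 1.909
vertex 3.791 -1.874 0.246
endloop
endfacet
facet normal 0.450 -0.774 -0.447
outer loop
vertex 3.791 -1.874 0.246
vertex 1.714 -3.582 1.113
vertex 2.159 -2.363 -0.55
endloop
endfacet
facet normal 0.450 -0.774 -0.446
outer loop
vertex 3.345 -3.093 1.909
vertex 1.714 -3.582 1.113
vertex 3.791 -1.874 0.246
endloop
endfacet

endsolid


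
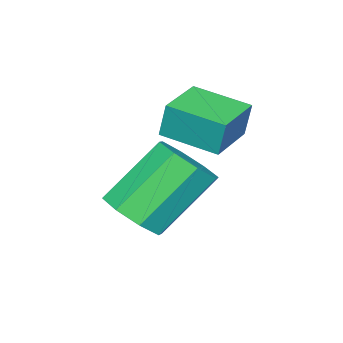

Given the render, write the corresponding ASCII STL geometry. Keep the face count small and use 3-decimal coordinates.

solid 
facet normal -0.988 -0.154 0.009
outer loop
vertex -2.404 -2.522 0.02
vertex -2.649 -0.969 -0.275
vertex -2.383 -2.715 -1.011
endloop
endfacet
facet normal 0.154 -0.971 0.185
outer loop
vertex -0.951 -2.491 -1.025
vertex -2.404 -2.522 0.02
vertex -2.383 -2.715 -1.011
endloop
endfacet
facet normal -0.988 -0.155 0.010
outer loop
vertex -2.383 -2.715 -1.011
vertex -2.649 -0.969 -0.275
vertex -2.629 -1.162 -1.307
endloop
endfacet
facet normal 0.019 -0.184 -0.983
outer loop
vertex -2.629 -1.162 -1.307
vertex -0.951 -2.491 -1.025
vertex -2.383 -2.715 -1.011
endloop
endfacet
facet normal -0.019 0.184 0.983
outer loop
vertex -2.404 -2.522 0.02
vertex -1.217 -0.745 -0.289
vertex -2.649 -0.969 -0.275
endloop
endfacet
facet normal 0.153 -0.971 0.185
outer loop
vertex -0.971 -2.298 0.007
vertex -2.404 -2.522 0.02
vertex -0.951 -2.491 -1.025
endloop
endfacet
facet normal -0.020 0.184 0.983
outer loop
vertex -0.971 -2.298 0.007
vertex -1.217 -0.745 -0.289
vertex -2.404 -2.522 0.02
endloop
endfacet
facet normal -0.154 0.971 -0.185
outer loop
vertex -2.649 -0.969 -0.275
vertex -1.217 -0.745 -0.289
vertex -2.629 -1.162 -1.307
endloop
endfacet
facet normal 0.020 -0.184 -0.983
outer loop
vertex -1.196 -0.938 -1.32
vertex -0.951 -2.491 -1.025
vertex -2.629 -1.162 -1.307
endloop
endfacet
facet normal -0.153 0.971 -0.185
outer loop
vertex -2.629 -1.162 -1.307
vertex -1.217 -0.745 -0.289
vertex -1.196 -0.938 -1.32
endloop
endfacet
facet normal 0.988 0.154 -0.010
outer loop
vertex -1.196 -0.938 -1.32
vertex -0.971 -2.298 0.007
vertex -0.951 -2.491 -1.025
endloop
endfacet
facet normal 0.988 0.155 -0.009
outer loop
vertex -1.217 -0.745 -0.289
vertex -0.971 -2.298 0.007
vertex -1.196 -0.938 -1.32
endloop
endfacet
facet normal 0.615 -0.325 -0.718
outer loop
vertex 1.007 -2.684 -2.36
vertex 0.595 -2.126 -2.965
vertex 1.309 -2.048 -2.389
endloop
endfacet
facet normal 0.662 -0.283 0.695
outer loop
vertex 1.007 -2.684 -2.36
vertex 1.309 -2.048 -2.389
vertex -0.304 -1.993 -0.83
endloop
endfacet
facet normal 0.662 -0.283 0.695
outer loop
vertex -0.304 -1.993 -0.83
vertex 1.309 -2.048 -2.389
vertex -0.002 -1.357 -0.859
endloop
endfacet
facet normal -0.615 0.325 0.718
outer loop
vertex -0.304 -1.993 -0.83
vertex -0.002 -1.357 -0.859
vertex -0.715 -1.434 -1.435
endloop
endfacet
facet normal 0.615 -0.325 -0.718
outer loop
vertex 1.309 -2.048 -2.389
vertex 0.595 -2.126 -2.965
vertex 1.193 -1.458 -2.755
endloop
endfacet
facet normal 0.771 0.438 0.462
outer loop
vertex 1.309 -2.048 -2.389
vertex 1.193 -1.458 -2.755
vertex -0.002 -1.357 -0.859
endloop
endfacet
facet normal 0.771 0.438 0.462
outer loop
vertex -0.002 -1.357 -0.859
vertex 1.193 -1.458 -2.755
vertex -0.118 -0.767 -1.225
endloop
endfacet
facet normal -0.615 0.325 0.718
outer loop
vertex -0.002 -1.357 -0.859
vertex -0.118 -0.767 -1.225
vertex -0.715 -1.434 -1.435
endloop
endfacet
facet normal 0.615 -0.325 -0.718
outer loop
vertex 1.193 -1.458 -2.755
vertex 0.595 -2.126 -2.965
vertex 0.727 -1.259 -3.244
endloop
endfacet
facet normal 0.428 0.903 -0.041
outer loop
vertex 1.193 -1.458 -2.755
vertex 0.727 -1.259 -3.244
vertex -0.118 -0.767 -1.225
endloop
endfacet
facet normal 0.428 0.903 -0.041
outer loop
vertex -0.118 -0.767 -1.225
vertex 0.727 -1.259 -3.244
vertex -0.584 -0.568 -1.714
endloop
endfacet
facet normal -0.615 0.325 0.718
outer loop
vertex -0.118 -0.767 -1.225
vertex -0.584 -0.568 -1.714
vertex -0.715 -1.434 -1.435
endloop
endfacet
facet normal 0.615 -0.325 -0.718
outer loop
vertex 0.727 -1.259 -3.244
vertex 0.595 -2.126 -2.965
vertex 0.184 -1.567 -3.57
endloop
endfacet
facet normal -0.164 0.839 -0.519
outer loop
vertex 0.727 -1.259 -3.244
vertex 0.184 -1.567 -3.57
vertex -0.584 -0.568 -1.714
endloop
endfacet
facet normal -0.164 0.839 -0.519
outer loop
vertex -0.584 -0.568 -1.714
vertex 0.184 -1.567 -3.57
vertex -1.127 -0.876 -2.04
endloop
endfacet
facet normal -0.615 0.325 0.718
outer loop
vertex -0.584 -0.568 -1.714
vertex -1.127 -0.876 -2.04
vertex -0.715 -1.434 -1.435
endloop
endfacet
facet normal 0.615 -0.325 -0.718
outer loop
vertex 0.184 -1.567 -3.57
vertex 0.595 -2.126 -2.965
vertex -0.118 -2.203 -3.541
endloop
endfacet
facet normal -0.662 0.283 -0.695
outer loop
vertex 0.184 -1.567 -3.57
vertex -0.118 -2.203 -3.541
vertex -1.127 -0.876 -2.04
endloop
endfacet
facet normal -0.662 0.283 -0.695
outer loop
vertex -1.127 -0.876 -2.04
vertex -0.118 -2.203 -3.541
vertex -1.429 -1.512 -2.011
endloop
endfacet
facet normal -0.615 0.325 0.718
outer loop
vertex -1.127 -0.876 -2.04
vertex -1.429 -1.512 -2.011
vertex -0.715 -1.434 -1.435
endloop
endfacet
facet normal 0.615 -0.325 -0.718
outer loop
vertex -0.118 -2.203 -3.541
vertex 0.595 -2.126 -2.965
vertex -0.002 -2.793 -3.175
endloop
endfacet
facet normal -0.771 -0.438 -0.462
outer loop
vertex -0.118 -2.203 -3.541
vertex -0.002 -2.793 -3.175
vertex -1.429 -1.512 -2.011
endloop
endfacet
facet normal -0.771 -0.438 -0.462
outer loop
vertex -1.429 -1.512 -2.011
vertex -0.002 -2.793 -3.175
vertex -1.313 -2.102 -1.645
endloop
endfacet
facet normal -0.615 0.325 0.718
outer loop
vertex -1.429 -1.512 -2.011
vertex -1.313 -2.102 -1.645
vertex -0.715 -1.434 -1.435
endloop
endfacet
facet normal 0.615 -0.325 -0.718
outer loop
vertex -0.002 -2.793 -3.175
vertex 0.595 -2.126 -2.965
vertex 0.464 -2.992 -2.686
endloop
endfacet
facet normal -0.428 -0.903 0.041
outer loop
vertex -0.002 -2.793 -3.175
vertex 0.464 -2.992 -2.686
vertex -1.313 -2.102 -1.645
endloop
endfacet
facet normal -0.428 -0.903 0.041
outer loop
vertex -1.313 -2.102 -1.645
vertex 0.464 -2.992 -2.686
vertex -0.847 -2.301 -1.156
endloop
endfacet
facet normal -0.615 0.325 0.718
outer loop
vertex -1.313 -2.102 -1.645
vertex -0.847 -2.301 -1.156
vertex -0.715 -1.434 -1.435
endloop
endfacet
facet normal 0.615 -0.325 -0.718
outer loop
vertex 0.464 -2.992 -2.686
vertex 0.595 -2.126 -2.965
vertex 1.007 -2.684 -2.36
endloop
endfacet
facet normal 0.164 -0.839 0.519
outer loop
vertex 0.464 -2.992 -2.686
vertex 1.007 -2.684 -2.36
vertex -0.847 -2.301 -1.156
endloop
endfacet
facet normal 0.164 -0.839 0.519
outer loop
vertex -0.847 -2.301 -1.156
vertex 1.007 -2.684 -2.36
vertex -0.304 -1.993 -0.83
endloop
endfacet
facet normal -0.615 0.325 0.718
outer loop
vertex -0.847 -2.301 -1.156
vertex -0.304 -1.993 -0.83
vertex -0.715 -1.434 -1.435
endloop
endfacet

endsolid


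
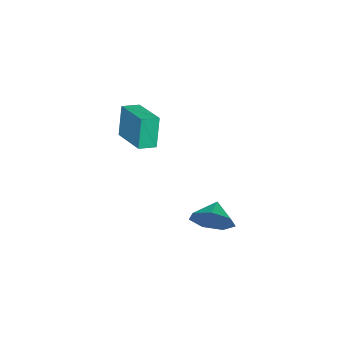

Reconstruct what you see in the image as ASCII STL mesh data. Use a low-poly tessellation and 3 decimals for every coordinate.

solid 
facet normal -0.643 -0.753 -0.137
outer loop
vertex -2.081 -4.603 3.087
vertex -2.693 -4.057 2.958
vertex -1.748 -4.6 1.512
endloop
endfacet
facet normal 0.737 -0.658 0.155
outer loop
vertex -0.487 -3.123 1.782
vertex -2.081 -4.603 3.087
vertex -1.748 -4.6 1.512
endloop
endfacet
facet normal -0.643 -0.753 -0.137
outer loop
vertex -1.748 -4.6 1.512
vertex -2.693 -4.057 2.958
vertex -2.36 -4.054 1.383
endloop
endfacet
facet normal 0.208 0.002 -0.978
outer loop
vertex -2.36 -4.054 1.383
vertex -0.487 -3.123 1.782
vertex -1.748 -4.6 1.512
endloop
endfacet
facet normal -0.208 -0.002 0.978
outer loop
vertex -2.081 -4.603 3.087
vertex -1.432 -2.58 3.228
vertex -2.693 -4.057 2.958
endloop
endfacet
facet normal 0.737 -0.658 0.155
outer loop
vertex -0.82 -3.126 3.357
vertex -2.081 -4.603 3.087
vertex -0.487 -3.123 1.782
endloop
endfacet
facet normal -0.208 -0.002 0.978
outer loop
vertex -0.82 -3.126 3.357
vertex -1.432 -2.58 3.228
vertex -2.081 -4.603 3.087
endloop
endfacet
facet normal -0.737 0.658 -0.155
outer loop
vertex -2.693 -4.057 2.958
vertex -1.432 -2.58 3.228
vertex -2.36 -4.054 1.383
endloop
endfacet
facet normal 0.208 0.002 -0.978
outer loop
vertex -1.099 -2.577 1.653
vertex -0.487 -3.123 1.782
vertex -2.36 -4.054 1.383
endloop
endfacet
facet normal -0.737 0.658 -0.155
outer loop
vertex -2.36 -4.054 1.383
vertex -1.432 -2.58 3.228
vertex -1.099 -2.577 1.653
endloop
endfacet
facet normal 0.643 0.753 0.137
outer loop
vertex -1.099 -2.577 1.653
vertex -0.82 -3.126 3.357
vertex -0.487 -3.123 1.782
endloop
endfacet
facet normal 0.643 0.753 0.137
outer loop
vertex -1.432 -2.58 3.228
vertex -0.82 -3.126 3.357
vertex -1.099 -2.577 1.653
endloop
endfacet
facet normal 0.863 0.135 -0.488
outer loop
vertex 2.837 0.676 1.054
vertex 2.413 1.321 0.483
vertex 2.863 1.465 1.319
endloop
endfacet
facet normal -0.157 -0.310 0.938
outer loop
vertex 2.837 0.676 1.054
vertex 2.863 1.465 1.319
vertex 1.507 1.179 0.997
endloop
endfacet
facet normal 0.862 0.136 -0.488
outer loop
vertex 2.863 1.465 1.319
vertex 2.413 1.321 0.483
vertex 2.55 2.146 0.955
endloop
endfacet
facet normal -0.285 0.347 0.894
outer loop
vertex 2.863 1.465 1.319
vertex 2.55 2.146 0.955
vertex 1.507 1.179 0.997
endloop
endfacet
facet normal 0.862 0.136 -0.488
outer loop
vertex 2.55 2.146 0.955
vertex 2.413 1.321 0.483
vertex 2.134 2.206 0.236
endloop
endfacet
facet normal -0.611 0.677 0.410
outer loop
vertex 2.55 2.146 0.955
vertex 2.134 2.206 0.236
vertex 1.507 1.179 0.997
endloop
endfacet
facet normal 0.862 0.135 -0.489
outer loop
vertex 2.134 2.206 0.236
vertex 2.413 1.321 0.483
vertex 1.927 1.599 -0.296
endloop
endfacet
facet normal -0.889 0.433 -0.148
outer loop
vertex 2.134 2.206 0.236
vertex 1.927 1.599 -0.296
vertex 1.507 1.179 0.997
endloop
endfacet
facet normal 0.862 0.136 -0.489
outer loop
vertex 1.927 1.599 -0.296
vertex 2.413 1.321 0.483
vertex 2.086 0.783 -0.242
endloop
endfacet
facet normal -0.911 -0.201 -0.361
outer loop
vertex 1.927 1.599 -0.296
vertex 2.086 0.783 -0.242
vertex 1.507 1.179 0.997
endloop
endfacet
facet normal 0.862 0.135 -0.489
outer loop
vertex 2.086 0.783 -0.242
vertex 2.413 1.321 0.483
vertex 2.491 0.372 0.359
endloop
endfacet
facet normal -0.659 -0.749 -0.068
outer loop
vertex 2.086 0.783 -0.242
vertex 2.491 0.372 0.359
vertex 1.507 1.179 0.997
endloop
endfacet
facet normal 0.862 0.135 -0.488
outer loop
vertex 2.491 0.372 0.359
vertex 2.413 1.321 0.483
vertex 2.837 0.676 1.054
endloop
endfacet
facet normal -0.323 -0.797 0.510
outer loop
vertex 2.491 0.372 0.359
vertex 2.837 0.676 1.054
vertex 1.507 1.179 0.997
endloop
endfacet

endsolid


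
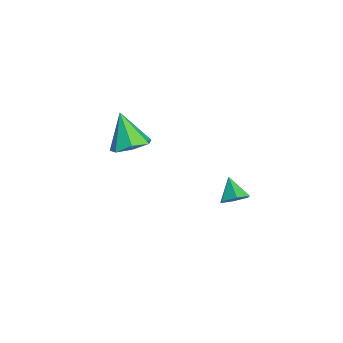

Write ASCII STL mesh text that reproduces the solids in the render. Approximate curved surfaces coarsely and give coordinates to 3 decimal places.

solid 
facet normal 0.597 0.160 -0.786
outer loop
vertex -2.385 -3.294 -3.519
vertex -2.905 -2.549 -3.762
vertex -2.153 -2.581 -3.198
endloop
endfacet
facet normal 0.417 -0.482 0.770
outer loop
vertex -2.385 -3.294 -3.519
vertex -2.153 -2.581 -3.198
vertex -3.955 -2.831 -2.378
endloop
endfacet
facet normal 0.597 0.160 -0.786
outer loop
vertex -2.153 -2.581 -3.198
vertex -2.905 -2.549 -3.762
vertex -2.487 -1.844 -3.301
endloop
endfacet
facet normal 0.363 0.288 0.886
outer loop
vertex -2.153 -2.581 -3.198
vertex -2.487 -1.844 -3.301
vertex -3.955 -2.831 -2.378
endloop
endfacet
facet normal 0.598 0.159 -0.786
outer loop
vertex -2.487 -1.844 -3.301
vertex -2.905 -2.549 -3.762
vertex -3.135 -1.638 -3.752
endloop
endfacet
facet normal -0.160 0.791 0.591
outer loop
vertex -2.487 -1.844 -3.301
vertex -3.135 -1.638 -3.752
vertex -3.955 -2.831 -2.378
endloop
endfacet
facet normal 0.596 0.159 -0.787
outer loop
vertex -3.135 -1.638 -3.752
vertex -2.905 -2.549 -3.762
vertex -3.61 -2.118 -4.209
endloop
endfacet
facet normal -0.756 0.645 0.109
outer loop
vertex -3.135 -1.638 -3.752
vertex -3.61 -2.118 -4.209
vertex -3.955 -2.831 -2.378
endloop
endfacet
facet normal 0.596 0.160 -0.787
outer loop
vertex -3.61 -2.118 -4.209
vertex -2.905 -2.549 -3.762
vertex -3.554 -2.923 -4.33
endloop
endfacet
facet normal -0.979 -0.038 -0.199
outer loop
vertex -3.61 -2.118 -4.209
vertex -3.554 -2.923 -4.33
vertex -3.955 -2.831 -2.378
endloop
endfacet
facet normal 0.596 0.160 -0.787
outer loop
vertex -3.554 -2.923 -4.33
vertex -2.905 -2.549 -3.762
vertex -3.009 -3.446 -4.023
endloop
endfacet
facet normal -0.659 -0.745 -0.100
outer loop
vertex -3.554 -2.923 -4.33
vertex -3.009 -3.446 -4.023
vertex -3.955 -2.831 -2.378
endloop
endfacet
facet normal 0.596 0.160 -0.787
outer loop
vertex -3.009 -3.446 -4.023
vertex -2.905 -2.549 -3.762
vertex -2.385 -3.294 -3.519
endloop
endfacet
facet normal -0.038 -0.943 0.331
outer loop
vertex -3.009 -3.446 -4.023
vertex -2.385 -3.294 -3.519
vertex -3.955 -2.831 -2.378
endloop
endfacet
facet normal 0.825 0.073 -0.560
outer loop
vertex 2.967 0.703 -1.677
vertex 2.596 0.72 -2.222
vertex 2.755 1.281 -1.914
endloop
endfacet
facet normal 0.024 0.387 0.922
outer loop
vertex 2.967 0.703 -1.677
vertex 2.755 1.281 -1.914
vertex 1.704 0.64 -1.618
endloop
endfacet
facet normal 0.825 0.074 -0.561
outer loop
vertex 2.755 1.281 -1.914
vertex 2.596 0.72 -2.222
vertex 2.383 1.298 -2.459
endloop
endfacet
facet normal -0.427 0.847 0.318
outer loop
vertex 2.755 1.281 -1.914
vertex 2.383 1.298 -2.459
vertex 1.704 0.64 -1.618
endloop
endfacet
facet normal 0.825 0.075 -0.560
outer loop
vertex 2.383 1.298 -2.459
vertex 2.596 0.72 -2.222
vertex 2.224 0.737 -2.768
endloop
endfacet
facet normal -0.837 0.426 -0.343
outer loop
vertex 2.383 1.298 -2.459
vertex 2.224 0.737 -2.768
vertex 1.704 0.64 -1.618
endloop
endfacet
facet normal 0.825 0.073 -0.560
outer loop
vertex 2.224 0.737 -2.768
vertex 2.596 0.72 -2.222
vertex 2.436 0.159 -2.531
endloop
endfacet
facet normal -0.796 -0.455 -0.398
outer loop
vertex 2.224 0.737 -2.768
vertex 2.436 0.159 -2.531
vertex 1.704 0.64 -1.618
endloop
endfacet
facet normal 0.825 0.074 -0.561
outer loop
vertex 2.436 0.159 -2.531
vertex 2.596 0.72 -2.222
vertex 2.808 0.142 -1.986
endloop
endfacet
facet normal -0.344 -0.916 0.206
outer loop
vertex 2.436 0.159 -2.531
vertex 2.808 0.142 -1.986
vertex 1.704 0.64 -1.618
endloop
endfacet
facet normal 0.825 0.074 -0.560
outer loop
vertex 2.808 0.142 -1.986
vertex 2.596 0.72 -2.222
vertex 2.967 0.703 -1.677
endloop
endfacet
facet normal 0.065 -0.496 0.866
outer loop
vertex 2.808 0.142 -1.986
vertex 2.967 0.703 -1.677
vertex 1.704 0.64 -1.618
endloop
endfacet

endsolid


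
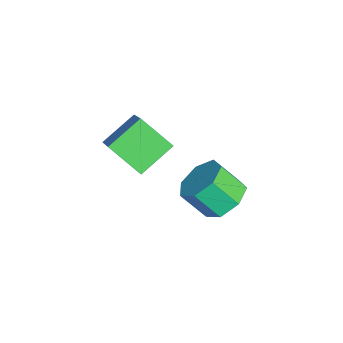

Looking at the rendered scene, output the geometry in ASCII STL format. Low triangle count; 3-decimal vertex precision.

solid 
facet normal -0.501 0.722 0.477
outer loop
vertex -1.795 -0.45 0.771
vertex -1.169 0.558 -0.097
vertex -3.203 -0.623 -0.447
endloop
endfacet
facet normal -0.426 -0.685 0.590
outer loop
vertex -2.471 -1.678 -1.143
vertex -1.795 -0.45 0.771
vertex -3.203 -0.623 -0.447
endloop
endfacet
facet normal -0.501 0.722 0.477
outer loop
vertex -3.203 -0.623 -0.447
vertex -1.169 0.558 -0.097
vertex -2.577 0.385 -1.315
endloop
endfacet
facet normal -0.753 -0.093 -0.651
outer loop
vertex -2.577 0.385 -1.315
vertex -2.471 -1.678 -1.143
vertex -3.203 -0.623 -0.447
endloop
endfacet
facet normal 0.753 0.093 0.651
outer loop
vertex -1.795 -0.45 0.771
vertex -0.437 -0.497 -0.793
vertex -1.169 0.558 -0.097
endloop
endfacet
facet normal -0.426 -0.685 0.590
outer loop
vertex -1.063 -1.505 0.075
vertex -1.795 -0.45 0.771
vertex -2.471 -1.678 -1.143
endloop
endfacet
facet normal 0.753 0.093 0.651
outer loop
vertex -1.063 -1.505 0.075
vertex -0.437 -0.497 -0.793
vertex -1.795 -0.45 0.771
endloop
endfacet
facet normal 0.426 0.685 -0.590
outer loop
vertex -1.169 0.558 -0.097
vertex -0.437 -0.497 -0.793
vertex -2.577 0.385 -1.315
endloop
endfacet
facet normal -0.753 -0.093 -0.651
outer loop
vertex -1.845 -0.67 -2.011
vertex -2.471 -1.678 -1.143
vertex -2.577 0.385 -1.315
endloop
endfacet
facet normal 0.426 0.685 -0.590
outer loop
vertex -2.577 0.385 -1.315
vertex -0.437 -0.497 -0.793
vertex -1.845 -0.67 -2.011
endloop
endfacet
facet normal 0.501 -0.722 -0.477
outer loop
vertex -1.845 -0.67 -2.011
vertex -1.063 -1.505 0.075
vertex -2.471 -1.678 -1.143
endloop
endfacet
facet normal 0.501 -0.722 -0.477
outer loop
vertex -0.437 -0.497 -0.793
vertex -1.063 -1.505 0.075
vertex -1.845 -0.67 -2.011
endloop
endfacet
facet normal 0.179 0.641 -0.747
outer loop
vertex -1.297 2.698 -3.576
vertex -1.982 2.323 -4.062
vertex -2.018 3.025 -3.468
endloop
endfacet
facet normal 0.392 0.649 0.652
outer loop
vertex -1.297 2.698 -3.576
vertex -2.018 3.025 -3.468
vertex -1.533 1.852 -2.591
endloop
endfacet
facet normal 0.392 0.649 0.652
outer loop
vertex -1.533 1.852 -2.591
vertex -2.018 3.025 -3.468
vertex -2.253 2.178 -2.483
endloop
endfacet
facet normal -0.179 -0.642 0.746
outer loop
vertex -1.533 1.852 -2.591
vertex -2.253 2.178 -2.483
vertex -2.218 1.477 -3.078
endloop
endfacet
facet normal 0.179 0.641 -0.746
outer loop
vertex -2.018 3.025 -3.468
vertex -1.982 2.323 -4.062
vertex -2.712 2.823 -3.808
endloop
endfacet
facet normal -0.462 0.724 0.512
outer loop
vertex -2.018 3.025 -3.468
vertex -2.712 2.823 -3.808
vertex -2.253 2.178 -2.483
endloop
endfacet
facet normal -0.462 0.724 0.512
outer loop
vertex -2.253 2.178 -2.483
vertex -2.712 2.823 -3.808
vertex -2.947 1.976 -2.823
endloop
endfacet
facet normal -0.179 -0.642 0.746
outer loop
vertex -2.253 2.178 -2.483
vertex -2.947 1.976 -2.823
vertex -2.218 1.477 -3.078
endloop
endfacet
facet normal 0.179 0.641 -0.746
outer loop
vertex -2.712 2.823 -3.808
vertex -1.982 2.323 -4.062
vertex -2.856 2.245 -4.339
endloop
endfacet
facet normal -0.967 0.253 -0.013
outer loop
vertex -2.712 2.823 -3.808
vertex -2.856 2.245 -4.339
vertex -2.947 1.976 -2.823
endloop
endfacet
facet normal -0.967 0.254 -0.013
outer loop
vertex -2.947 1.976 -2.823
vertex -2.856 2.245 -4.339
vertex -3.092 1.398 -3.354
endloop
endfacet
facet normal -0.178 -0.641 0.746
outer loop
vertex -2.947 1.976 -2.823
vertex -3.092 1.398 -3.354
vertex -2.218 1.477 -3.078
endloop
endfacet
facet normal 0.179 0.642 -0.746
outer loop
vertex -2.856 2.245 -4.339
vertex -1.982 2.323 -4.062
vertex -2.342 1.726 -4.662
endloop
endfacet
facet normal -0.744 -0.408 -0.529
outer loop
vertex -2.856 2.245 -4.339
vertex -2.342 1.726 -4.662
vertex -3.092 1.398 -3.354
endloop
endfacet
facet normal -0.744 -0.408 -0.529
outer loop
vertex -3.092 1.398 -3.354
vertex -2.342 1.726 -4.662
vertex -2.578 0.879 -3.677
endloop
endfacet
facet normal -0.178 -0.641 0.747
outer loop
vertex -3.092 1.398 -3.354
vertex -2.578 0.879 -3.677
vertex -2.218 1.477 -3.078
endloop
endfacet
facet normal 0.178 0.642 -0.746
outer loop
vertex -2.342 1.726 -4.662
vertex -1.982 2.323 -4.062
vertex -1.558 1.657 -4.534
endloop
endfacet
facet normal 0.038 -0.762 -0.646
outer loop
vertex -2.342 1.726 -4.662
vertex -1.558 1.657 -4.534
vertex -2.578 0.879 -3.677
endloop
endfacet
facet normal 0.038 -0.762 -0.646
outer loop
vertex -2.578 0.879 -3.677
vertex -1.558 1.657 -4.534
vertex -1.793 0.81 -3.549
endloop
endfacet
facet normal -0.178 -0.641 0.747
outer loop
vertex -2.578 0.879 -3.677
vertex -1.793 0.81 -3.549
vertex -2.218 1.477 -3.078
endloop
endfacet
facet normal 0.178 0.642 -0.746
outer loop
vertex -1.558 1.657 -4.534
vertex -1.982 2.323 -4.062
vertex -1.092 2.09 -4.05
endloop
endfacet
facet normal 0.793 -0.543 -0.278
outer loop
vertex -1.558 1.657 -4.534
vertex -1.092 2.09 -4.05
vertex -1.793 0.81 -3.549
endloop
endfacet
facet normal 0.793 -0.543 -0.277
outer loop
vertex -1.793 0.81 -3.549
vertex -1.092 2.09 -4.05
vertex -1.328 1.243 -3.065
endloop
endfacet
facet normal -0.179 -0.641 0.746
outer loop
vertex -1.793 0.81 -3.549
vertex -1.328 1.243 -3.065
vertex -2.218 1.477 -3.078
endloop
endfacet
facet normal 0.178 0.642 -0.746
outer loop
vertex -1.092 2.09 -4.05
vertex -1.982 2.323 -4.062
vertex -1.297 2.698 -3.576
endloop
endfacet
facet normal 0.950 0.086 0.301
outer loop
vertex -1.092 2.09 -4.05
vertex -1.297 2.698 -3.576
vertex -1.328 1.243 -3.065
endloop
endfacet
facet normal 0.950 0.085 0.301
outer loop
vertex -1.328 1.243 -3.065
vertex -1.297 2.698 -3.576
vertex -1.533 1.852 -2.591
endloop
endfacet
facet normal -0.179 -0.641 0.746
outer loop
vertex -1.328 1.243 -3.065
vertex -1.533 1.852 -2.591
vertex -2.218 1.477 -3.078
endloop
endfacet

endsolid


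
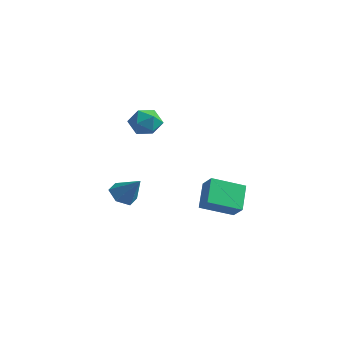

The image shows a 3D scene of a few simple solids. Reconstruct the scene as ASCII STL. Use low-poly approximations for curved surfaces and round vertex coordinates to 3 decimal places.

solid 
facet normal -0.766 0.209 -0.608
outer loop
vertex 0.536 -1.947 -0.269
vertex 1.333 -0.667 -0.832
vertex 1.123 -2.761 -1.288
endloop
endfacet
facet normal -0.495 -0.795 0.350
outer loop
vertex 1.827 -2.953 -0.728
vertex 0.536 -1.947 -0.269
vertex 1.123 -2.761 -1.288
endloop
endfacet
facet normal -0.766 0.209 -0.608
outer loop
vertex 1.123 -2.761 -1.288
vertex 1.333 -0.667 -0.832
vertex 1.92 -1.48 -1.851
endloop
endfacet
facet normal 0.411 -0.569 -0.712
outer loop
vertex 1.92 -1.48 -1.851
vertex 1.827 -2.953 -0.728
vertex 1.123 -2.761 -1.288
endloop
endfacet
facet normal -0.411 0.569 0.712
outer loop
vertex 0.536 -1.947 -0.269
vertex 2.037 -0.859 -0.272
vertex 1.333 -0.667 -0.832
endloop
endfacet
facet normal -0.496 -0.795 0.349
outer loop
vertex 1.24 -2.14 0.291
vertex 0.536 -1.947 -0.269
vertex 1.827 -2.953 -0.728
endloop
endfacet
facet normal -0.411 0.569 0.713
outer loop
vertex 1.24 -2.14 0.291
vertex 2.037 -0.859 -0.272
vertex 0.536 -1.947 -0.269
endloop
endfacet
facet normal 0.495 0.795 -0.350
outer loop
vertex 1.333 -0.667 -0.832
vertex 2.037 -0.859 -0.272
vertex 1.92 -1.48 -1.851
endloop
endfacet
facet normal 0.411 -0.569 -0.712
outer loop
vertex 2.624 -1.673 -1.291
vertex 1.827 -2.953 -0.728
vertex 1.92 -1.48 -1.851
endloop
endfacet
facet normal 0.496 0.795 -0.349
outer loop
vertex 1.92 -1.48 -1.851
vertex 2.037 -0.859 -0.272
vertex 2.624 -1.673 -1.291
endloop
endfacet
facet normal 0.766 -0.209 0.608
outer loop
vertex 2.624 -1.673 -1.291
vertex 1.24 -2.14 0.291
vertex 1.827 -2.953 -0.728
endloop
endfacet
facet normal 0.766 -0.209 0.608
outer loop
vertex 2.037 -0.859 -0.272
vertex 1.24 -2.14 0.291
vertex 2.624 -1.673 -1.291
endloop
endfacet
facet normal -0.686 -0.118 -0.718
outer loop
vertex -2.752 -3.125 -2.137
vertex -3.29 -3.063 -1.633
vertex -3.034 -2.46 -1.977
endloop
endfacet
facet normal 0.849 0.433 -0.303
outer loop
vertex -2.752 -3.125 -2.137
vertex -3.034 -2.46 -1.977
vertex -2.33 -2.897 -0.627
endloop
endfacet
facet normal -0.685 -0.119 -0.718
outer loop
vertex -3.034 -2.46 -1.977
vertex -3.29 -3.063 -1.633
vertex -3.573 -2.398 -1.473
endloop
endfacet
facet normal 0.266 0.949 0.168
outer loop
vertex -3.034 -2.46 -1.977
vertex -3.573 -2.398 -1.473
vertex -2.33 -2.897 -0.627
endloop
endfacet
facet normal -0.686 -0.119 -0.718
outer loop
vertex -3.573 -2.398 -1.473
vertex -3.29 -3.063 -1.633
vertex -3.828 -3.001 -1.129
endloop
endfacet
facet normal -0.297 0.565 0.770
outer loop
vertex -3.573 -2.398 -1.473
vertex -3.828 -3.001 -1.129
vertex -2.33 -2.897 -0.627
endloop
endfacet
facet normal -0.686 -0.118 -0.718
outer loop
vertex -3.828 -3.001 -1.129
vertex -3.29 -3.063 -1.633
vertex -3.546 -3.666 -1.289
endloop
endfacet
facet normal -0.278 -0.335 0.900
outer loop
vertex -3.828 -3.001 -1.129
vertex -3.546 -3.666 -1.289
vertex -2.33 -2.897 -0.627
endloop
endfacet
facet normal -0.685 -0.119 -0.718
outer loop
vertex -3.546 -3.666 -1.289
vertex -3.29 -3.063 -1.633
vertex -3.007 -3.728 -1.793
endloop
endfacet
facet normal 0.304 -0.850 0.430
outer loop
vertex -3.546 -3.666 -1.289
vertex -3.007 -3.728 -1.793
vertex -2.33 -2.897 -0.627
endloop
endfacet
facet normal -0.686 -0.119 -0.718
outer loop
vertex -3.007 -3.728 -1.793
vertex -3.29 -3.063 -1.633
vertex -2.752 -3.125 -2.137
endloop
endfacet
facet normal 0.868 -0.465 -0.172
outer loop
vertex -3.007 -3.728 -1.793
vertex -2.752 -3.125 -2.137
vertex -2.33 -2.897 -0.627
endloop
endfacet
facet normal -0.424 0.217 0.879
outer loop
vertex -3.844 -0.628 2.734
vertex -4.576 -0.936 2.457
vertex -4.028 -1.441 2.846
endloop
endfacet
facet normal 0.269 0.071 0.960
outer loop
vertex -3.844 -0.628 2.734
vertex -4.028 -1.441 2.846
vertex -3.253 -1.214 2.612
endloop
endfacet
facet normal 0.640 0.530 0.557
outer loop
vertex -3.844 -0.628 2.734
vertex -3.253 -1.214 2.612
vertex -3.322 -0.568 2.077
endloop
endfacet
facet normal 0.175 0.958 0.226
outer loop
vertex -3.844 -0.628 2.734
vertex -3.322 -0.568 2.077
vertex -4.14 -0.396 1.981
endloop
endfacet
facet normal -0.483 0.765 0.426
outer loop
vertex -3.844 -0.628 2.734
vertex -4.14 -0.396 1.981
vertex -4.576 -0.936 2.457
endloop
endfacet
facet normal 0.387 -0.587 0.712
outer loop
vertex -3.253 -1.214 2.612
vertex -4.028 -1.441 2.846
vertex -3.62 -1.884 2.259
endloop
endfacet
facet normal -0.735 -0.351 0.580
outer loop
vertex -4.028 -1.441 2.846
vertex -4.576 -0.936 2.457
vertex -4.438 -1.712 2.163
endloop
endfacet
facet normal -0.830 0.536 -0.153
outer loop
vertex -4.576 -0.936 2.457
vertex -4.14 -0.396 1.981
vertex -4.507 -1.066 1.628
endloop
endfacet
facet normal 0.234 0.847 -0.477
outer loop
vertex -4.14 -0.396 1.981
vertex -3.322 -0.568 2.077
vertex -3.732 -0.839 1.394
endloop
endfacet
facet normal 0.986 0.153 0.058
outer loop
vertex -3.322 -0.568 2.077
vertex -3.253 -1.214 2.612
vertex -3.184 -1.344 1.783
endloop
endfacet
facet normal -0.175 -0.958 -0.226
outer loop
vertex -3.916 -1.652 1.506
vertex -3.62 -1.884 2.259
vertex -4.438 -1.712 2.163
endloop
endfacet
facet normal -0.640 -0.530 -0.557
outer loop
vertex -3.916 -1.652 1.506
vertex -4.438 -1.712 2.163
vertex -4.507 -1.066 1.628
endloop
endfacet
facet normal -0.269 -0.071 -0.960
outer loop
vertex -3.916 -1.652 1.506
vertex -4.507 -1.066 1.628
vertex -3.732 -0.839 1.394
endloop
endfacet
facet normal 0.424 -0.217 -0.879
outer loop
vertex -3.916 -1.652 1.506
vertex -3.732 -0.839 1.394
vertex -3.184 -1.344 1.783
endloop
endfacet
facet normal 0.483 -0.765 -0.426
outer loop
vertex -3.916 -1.652 1.506
vertex -3.184 -1.344 1.783
vertex -3.62 -1.884 2.259
endloop
endfacet
facet normal -0.234 -0.847 0.477
outer loop
vertex -4.438 -1.712 2.163
vertex -3.62 -1.884 2.259
vertex -4.028 -1.441 2.846
endloop
endfacet
facet normal -0.986 -0.153 -0.058
outer loop
vertex -4.507 -1.066 1.628
vertex -4.438 -1.712 2.163
vertex -4.576 -0.936 2.457
endloop
endfacet
facet normal -0.387 0.587 -0.712
outer loop
vertex -3.732 -0.839 1.394
vertex -4.507 -1.066 1.628
vertex -4.14 -0.396 1.981
endloop
endfacet
facet normal 0.735 0.351 -0.580
outer loop
vertex -3.184 -1.344 1.783
vertex -3.732 -0.839 1.394
vertex -3.322 -0.568 2.077
endloop
endfacet
facet normal 0.830 -0.536 0.153
outer loop
vertex -3.62 -1.884 2.259
vertex -3.184 -1.344 1.783
vertex -3.253 -1.214 2.612
endloop
endfacet

endsolid


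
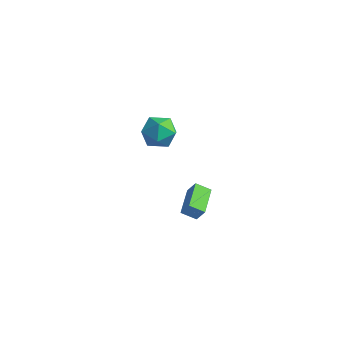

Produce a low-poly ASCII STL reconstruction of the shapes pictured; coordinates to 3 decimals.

solid 
facet normal -0.150 0.217 0.965
outer loop
vertex -3.821 1.869 -0.589
vertex -4.64 1.193 -0.564
vertex -3.661 0.85 -0.335
endloop
endfacet
facet normal 0.539 0.282 0.793
outer loop
vertex -3.821 1.869 -0.589
vertex -3.661 0.85 -0.335
vertex -2.979 1.351 -0.977
endloop
endfacet
facet normal 0.591 0.761 0.267
outer loop
vertex -3.821 1.869 -0.589
vertex -2.979 1.351 -0.977
vertex -3.536 2.003 -1.603
endloop
endfacet
facet normal -0.067 0.991 0.112
outer loop
vertex -3.821 1.869 -0.589
vertex -3.536 2.003 -1.603
vertex -4.562 1.905 -1.348
endloop
endfacet
facet normal -0.525 0.656 0.543
outer loop
vertex -3.821 1.869 -0.589
vertex -4.562 1.905 -1.348
vertex -4.64 1.193 -0.564
endloop
endfacet
facet normal 0.765 -0.347 0.542
outer loop
vertex -2.979 1.351 -0.977
vertex -3.661 0.85 -0.335
vertex -3.278 0.355 -1.192
endloop
endfacet
facet normal -0.350 -0.453 0.820
outer loop
vertex -3.661 0.85 -0.335
vertex -4.64 1.193 -0.564
vertex -4.304 0.257 -0.937
endloop
endfacet
facet normal -0.956 0.257 0.138
outer loop
vertex -4.64 1.193 -0.564
vertex -4.562 1.905 -1.348
vertex -4.861 0.909 -1.563
endloop
endfacet
facet normal -0.215 0.801 -0.559
outer loop
vertex -4.562 1.905 -1.348
vertex -3.536 2.003 -1.603
vertex -4.179 1.41 -2.205
endloop
endfacet
facet normal 0.849 0.428 -0.310
outer loop
vertex -3.536 2.003 -1.603
vertex -2.979 1.351 -0.977
vertex -3.2 1.067 -1.976
endloop
endfacet
facet normal 0.067 -0.991 -0.112
outer loop
vertex -4.019 0.391 -1.951
vertex -3.278 0.355 -1.192
vertex -4.304 0.257 -0.937
endloop
endfacet
facet normal -0.591 -0.761 -0.267
outer loop
vertex -4.019 0.391 -1.951
vertex -4.304 0.257 -0.937
vertex -4.861 0.909 -1.563
endloop
endfacet
facet normal -0.539 -0.282 -0.793
outer loop
vertex -4.019 0.391 -1.951
vertex -4.861 0.909 -1.563
vertex -4.179 1.41 -2.205
endloop
endfacet
facet normal 0.150 -0.217 -0.965
outer loop
vertex -4.019 0.391 -1.951
vertex -4.179 1.41 -2.205
vertex -3.2 1.067 -1.976
endloop
endfacet
facet normal 0.525 -0.656 -0.543
outer loop
vertex -4.019 0.391 -1.951
vertex -3.2 1.067 -1.976
vertex -3.278 0.355 -1.192
endloop
endfacet
facet normal 0.215 -0.801 0.559
outer loop
vertex -4.304 0.257 -0.937
vertex -3.278 0.355 -1.192
vertex -3.661 0.85 -0.335
endloop
endfacet
facet normal -0.849 -0.428 0.310
outer loop
vertex -4.861 0.909 -1.563
vertex -4.304 0.257 -0.937
vertex -4.64 1.193 -0.564
endloop
endfacet
facet normal -0.765 0.347 -0.542
outer loop
vertex -4.179 1.41 -2.205
vertex -4.861 0.909 -1.563
vertex -4.562 1.905 -1.348
endloop
endfacet
facet normal 0.350 0.453 -0.820
outer loop
vertex -3.2 1.067 -1.976
vertex -4.179 1.41 -2.205
vertex -3.536 2.003 -1.603
endloop
endfacet
facet normal 0.956 -0.257 -0.138
outer loop
vertex -3.278 0.355 -1.192
vertex -3.2 1.067 -1.976
vertex -2.979 1.351 -0.977
endloop
endfacet
facet normal -0.505 -0.123 -0.855
outer loop
vertex 2.218 -3.884 -0.615
vertex 1.406 -2.548 -0.328
vertex 2.81 -3.436 -1.029
endloop
endfacet
facet normal 0.510 -0.841 -0.180
outer loop
vertex 3.234 -3.332 -0.312
vertex 2.218 -3.884 -0.615
vertex 2.81 -3.436 -1.029
endloop
endfacet
facet normal -0.505 -0.124 -0.854
outer loop
vertex 2.81 -3.436 -1.029
vertex 1.406 -2.548 -0.328
vertex 1.998 -2.099 -0.743
endloop
endfacet
facet normal 0.696 0.527 -0.488
outer loop
vertex 1.998 -2.099 -0.743
vertex 3.234 -3.332 -0.312
vertex 2.81 -3.436 -1.029
endloop
endfacet
facet normal -0.696 -0.528 0.488
outer loop
vertex 2.218 -3.884 -0.615
vertex 1.83 -2.444 0.389
vertex 1.406 -2.548 -0.328
endloop
endfacet
facet normal 0.511 -0.841 -0.181
outer loop
vertex 2.642 -3.781 0.103
vertex 2.218 -3.884 -0.615
vertex 3.234 -3.332 -0.312
endloop
endfacet
facet normal -0.696 -0.527 0.487
outer loop
vertex 2.642 -3.781 0.103
vertex 1.83 -2.444 0.389
vertex 2.218 -3.884 -0.615
endloop
endfacet
facet normal -0.511 0.840 0.180
outer loop
vertex 1.406 -2.548 -0.328
vertex 1.83 -2.444 0.389
vertex 1.998 -2.099 -0.743
endloop
endfacet
facet normal 0.696 0.528 -0.487
outer loop
vertex 2.422 -1.996 -0.025
vertex 3.234 -3.332 -0.312
vertex 1.998 -2.099 -0.743
endloop
endfacet
facet normal -0.510 0.841 0.181
outer loop
vertex 1.998 -2.099 -0.743
vertex 1.83 -2.444 0.389
vertex 2.422 -1.996 -0.025
endloop
endfacet
facet normal 0.505 0.124 0.854
outer loop
vertex 2.422 -1.996 -0.025
vertex 2.642 -3.781 0.103
vertex 3.234 -3.332 -0.312
endloop
endfacet
facet normal 0.504 0.123 0.855
outer loop
vertex 1.83 -2.444 0.389
vertex 2.642 -3.781 0.103
vertex 2.422 -1.996 -0.025
endloop
endfacet

endsolid


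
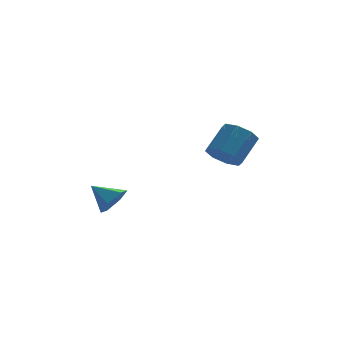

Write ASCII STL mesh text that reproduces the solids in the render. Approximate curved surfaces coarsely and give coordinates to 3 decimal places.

solid 
facet normal 0.752 -0.375 -0.543
outer loop
vertex 0.0 -1.366 -0.677
vertex -0.243 -1.083 -1.209
vertex 0.184 -0.764 -0.838
endloop
endfacet
facet normal 0.162 0.209 0.965
outer loop
vertex 0.0 -1.366 -0.677
vertex 0.184 -0.764 -0.838
vertex -1.017 -0.697 -0.651
endloop
endfacet
facet normal 0.752 -0.376 -0.542
outer loop
vertex 0.184 -0.764 -0.838
vertex -0.243 -1.083 -1.209
vertex -0.059 -0.481 -1.371
endloop
endfacet
facet normal 0.116 0.898 0.424
outer loop
vertex 0.184 -0.764 -0.838
vertex -0.059 -0.481 -1.371
vertex -1.017 -0.697 -0.651
endloop
endfacet
facet normal 0.752 -0.376 -0.542
outer loop
vertex -0.059 -0.481 -1.371
vertex -0.243 -1.083 -1.209
vertex -0.486 -0.801 -1.742
endloop
endfacet
facet normal -0.407 0.869 -0.281
outer loop
vertex -0.059 -0.481 -1.371
vertex -0.486 -0.801 -1.742
vertex -1.017 -0.697 -0.651
endloop
endfacet
facet normal 0.752 -0.376 -0.542
outer loop
vertex -0.486 -0.801 -1.742
vertex -0.243 -1.083 -1.209
vertex -0.67 -1.403 -1.58
endloop
endfacet
facet normal -0.883 0.150 -0.444
outer loop
vertex -0.486 -0.801 -1.742
vertex -0.67 -1.403 -1.58
vertex -1.017 -0.697 -0.651
endloop
endfacet
facet normal 0.752 -0.375 -0.542
outer loop
vertex -0.67 -1.403 -1.58
vertex -0.243 -1.083 -1.209
vertex -0.427 -1.685 -1.048
endloop
endfacet
facet normal -0.837 -0.539 0.097
outer loop
vertex -0.67 -1.403 -1.58
vertex -0.427 -1.685 -1.048
vertex -1.017 -0.697 -0.651
endloop
endfacet
facet normal 0.752 -0.375 -0.543
outer loop
vertex -0.427 -1.685 -1.048
vertex -0.243 -1.083 -1.209
vertex 0.0 -1.366 -0.677
endloop
endfacet
facet normal -0.315 -0.510 0.801
outer loop
vertex -0.427 -1.685 -1.048
vertex 0.0 -1.366 -0.677
vertex -1.017 -0.697 -0.651
endloop
endfacet
facet normal -0.461 -0.587 -0.666
outer loop
vertex 3.925 0.955 -0.393
vertex 3.405 0.834 0.074
vertex 3.522 1.317 -0.433
endloop
endfacet
facet normal 0.486 0.459 -0.743
outer loop
vertex 3.925 0.955 -0.393
vertex 3.522 1.317 -0.433
vertex 4.516 1.707 0.458
endloop
endfacet
facet normal 0.486 0.460 -0.743
outer loop
vertex 4.516 1.707 0.458
vertex 3.522 1.317 -0.433
vertex 4.112 2.069 0.418
endloop
endfacet
facet normal 0.461 0.588 0.665
outer loop
vertex 4.516 1.707 0.458
vertex 4.112 2.069 0.418
vertex 3.995 1.586 0.926
endloop
endfacet
facet normal -0.461 -0.587 -0.666
outer loop
vertex 3.522 1.317 -0.433
vertex 3.405 0.834 0.074
vertex 3.05 1.396 -0.176
endloop
endfacet
facet normal -0.181 0.796 -0.578
outer loop
vertex 3.522 1.317 -0.433
vertex 3.05 1.396 -0.176
vertex 4.112 2.069 0.418
endloop
endfacet
facet normal -0.182 0.796 -0.577
outer loop
vertex 4.112 2.069 0.418
vertex 3.05 1.396 -0.176
vertex 3.64 2.148 0.676
endloop
endfacet
facet normal 0.462 0.587 0.665
outer loop
vertex 4.112 2.069 0.418
vertex 3.64 2.148 0.676
vertex 3.995 1.586 0.926
endloop
endfacet
facet normal -0.461 -0.587 -0.665
outer loop
vertex 3.05 1.396 -0.176
vertex 3.405 0.834 0.074
vertex 2.786 1.146 0.228
endloop
endfacet
facet normal -0.743 0.666 -0.073
outer loop
vertex 3.05 1.396 -0.176
vertex 2.786 1.146 0.228
vertex 3.64 2.148 0.676
endloop
endfacet
facet normal -0.743 0.666 -0.073
outer loop
vertex 3.64 2.148 0.676
vertex 2.786 1.146 0.228
vertex 3.376 1.898 1.079
endloop
endfacet
facet normal 0.460 0.587 0.666
outer loop
vertex 3.64 2.148 0.676
vertex 3.376 1.898 1.079
vertex 3.995 1.586 0.926
endloop
endfacet
facet normal -0.461 -0.587 -0.665
outer loop
vertex 2.786 1.146 0.228
vertex 3.405 0.834 0.074
vertex 2.884 0.713 0.542
endloop
endfacet
facet normal -0.869 0.146 0.473
outer loop
vertex 2.786 1.146 0.228
vertex 2.884 0.713 0.542
vertex 3.376 1.898 1.079
endloop
endfacet
facet normal -0.868 0.146 0.474
outer loop
vertex 3.376 1.898 1.079
vertex 2.884 0.713 0.542
vertex 3.475 1.465 1.393
endloop
endfacet
facet normal 0.461 0.588 0.665
outer loop
vertex 3.376 1.898 1.079
vertex 3.475 1.465 1.393
vertex 3.995 1.586 0.926
endloop
endfacet
facet normal -0.461 -0.588 -0.665
outer loop
vertex 2.884 0.713 0.542
vertex 3.405 0.834 0.074
vertex 3.288 0.351 0.582
endloop
endfacet
facet normal -0.486 -0.460 0.744
outer loop
vertex 2.884 0.713 0.542
vertex 3.288 0.351 0.582
vertex 3.475 1.465 1.393
endloop
endfacet
facet normal -0.486 -0.459 0.743
outer loop
vertex 3.475 1.465 1.393
vertex 3.288 0.351 0.582
vertex 3.878 1.103 1.433
endloop
endfacet
facet normal 0.461 0.587 0.666
outer loop
vertex 3.475 1.465 1.393
vertex 3.878 1.103 1.433
vertex 3.995 1.586 0.926
endloop
endfacet
facet normal -0.462 -0.587 -0.665
outer loop
vertex 3.288 0.351 0.582
vertex 3.405 0.834 0.074
vertex 3.76 0.272 0.324
endloop
endfacet
facet normal 0.182 -0.796 0.577
outer loop
vertex 3.288 0.351 0.582
vertex 3.76 0.272 0.324
vertex 3.878 1.103 1.433
endloop
endfacet
facet normal 0.181 -0.796 0.577
outer loop
vertex 3.878 1.103 1.433
vertex 3.76 0.272 0.324
vertex 4.35 1.024 1.176
endloop
endfacet
facet normal 0.461 0.587 0.666
outer loop
vertex 3.878 1.103 1.433
vertex 4.35 1.024 1.176
vertex 3.995 1.586 0.926
endloop
endfacet
facet normal -0.460 -0.587 -0.666
outer loop
vertex 3.76 0.272 0.324
vertex 3.405 0.834 0.074
vertex 4.024 0.522 -0.079
endloop
endfacet
facet normal 0.743 -0.666 0.073
outer loop
vertex 3.76 0.272 0.324
vertex 4.024 0.522 -0.079
vertex 4.35 1.024 1.176
endloop
endfacet
facet normal 0.743 -0.666 0.073
outer loop
vertex 4.35 1.024 1.176
vertex 4.024 0.522 -0.079
vertex 4.614 1.274 0.772
endloop
endfacet
facet normal 0.461 0.587 0.665
outer loop
vertex 4.35 1.024 1.176
vertex 4.614 1.274 0.772
vertex 3.995 1.586 0.926
endloop
endfacet
facet normal -0.461 -0.588 -0.665
outer loop
vertex 4.024 0.522 -0.079
vertex 3.405 0.834 0.074
vertex 3.925 0.955 -0.393
endloop
endfacet
facet normal 0.869 -0.145 -0.474
outer loop
vertex 4.024 0.522 -0.079
vertex 3.925 0.955 -0.393
vertex 4.614 1.274 0.772
endloop
endfacet
facet normal 0.869 -0.147 -0.473
outer loop
vertex 4.614 1.274 0.772
vertex 3.925 0.955 -0.393
vertex 4.516 1.707 0.458
endloop
endfacet
facet normal 0.461 0.587 0.665
outer loop
vertex 4.614 1.274 0.772
vertex 4.516 1.707 0.458
vertex 3.995 1.586 0.926
endloop
endfacet

endsolid
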